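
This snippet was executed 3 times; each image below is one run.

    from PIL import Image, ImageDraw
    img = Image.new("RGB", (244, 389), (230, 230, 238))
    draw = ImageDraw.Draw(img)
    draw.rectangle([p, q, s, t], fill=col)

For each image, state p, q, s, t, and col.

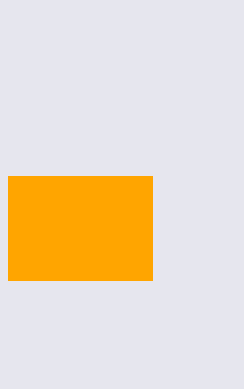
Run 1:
p = 8; q = 176; s = 152; t = 280; col = 'orange'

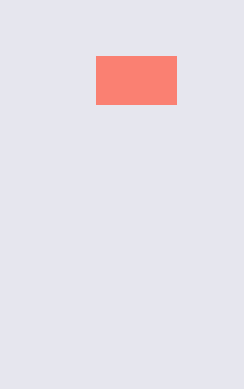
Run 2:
p = 96
q = 56
s = 176
t = 104
col = 'salmon'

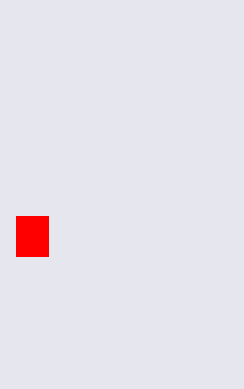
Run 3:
p = 16; q = 216; s = 48; t = 256; col = 'red'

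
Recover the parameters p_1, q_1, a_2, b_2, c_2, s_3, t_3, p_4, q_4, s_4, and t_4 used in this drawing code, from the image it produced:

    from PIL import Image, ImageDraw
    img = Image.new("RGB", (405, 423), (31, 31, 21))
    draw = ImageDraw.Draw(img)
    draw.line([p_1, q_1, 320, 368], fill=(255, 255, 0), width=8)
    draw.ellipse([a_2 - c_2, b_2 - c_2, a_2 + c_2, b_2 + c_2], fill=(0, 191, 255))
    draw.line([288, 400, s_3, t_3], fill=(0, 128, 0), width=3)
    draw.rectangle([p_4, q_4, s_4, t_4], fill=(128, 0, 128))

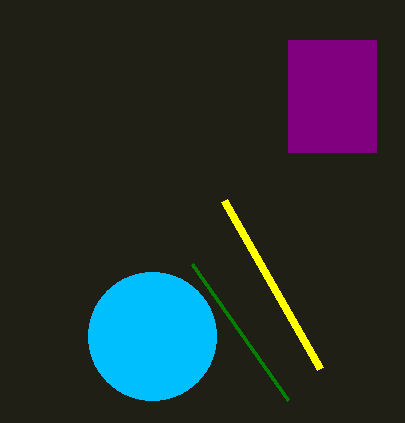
p_1 = 224, q_1 = 200, a_2 = 152, b_2 = 336, c_2 = 64, s_3 = 192, t_3 = 264, p_4 = 288, q_4 = 40, s_4 = 376, t_4 = 152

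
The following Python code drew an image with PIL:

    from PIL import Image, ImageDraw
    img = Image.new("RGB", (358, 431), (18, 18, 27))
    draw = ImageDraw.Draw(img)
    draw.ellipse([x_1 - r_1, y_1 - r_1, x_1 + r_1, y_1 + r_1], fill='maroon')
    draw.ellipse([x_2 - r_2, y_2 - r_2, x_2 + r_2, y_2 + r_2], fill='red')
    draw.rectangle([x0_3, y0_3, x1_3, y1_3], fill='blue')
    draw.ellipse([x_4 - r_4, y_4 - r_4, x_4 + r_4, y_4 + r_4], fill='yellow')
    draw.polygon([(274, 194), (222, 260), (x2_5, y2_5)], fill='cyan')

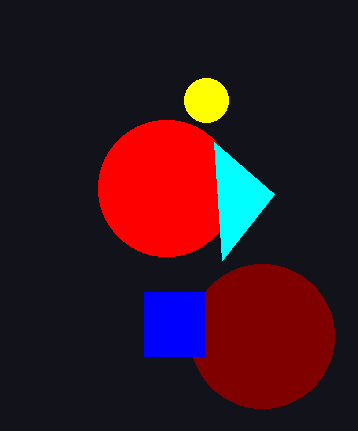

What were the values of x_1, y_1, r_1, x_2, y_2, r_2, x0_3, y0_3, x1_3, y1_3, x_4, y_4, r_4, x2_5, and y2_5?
x_1 = 262; y_1 = 336; r_1 = 72; x_2 = 166; y_2 = 188; r_2 = 68; x0_3 = 144; y0_3 = 292; x1_3 = 204; y1_3 = 356; x_4 = 206; y_4 = 100; r_4 = 22; x2_5 = 214; y2_5 = 142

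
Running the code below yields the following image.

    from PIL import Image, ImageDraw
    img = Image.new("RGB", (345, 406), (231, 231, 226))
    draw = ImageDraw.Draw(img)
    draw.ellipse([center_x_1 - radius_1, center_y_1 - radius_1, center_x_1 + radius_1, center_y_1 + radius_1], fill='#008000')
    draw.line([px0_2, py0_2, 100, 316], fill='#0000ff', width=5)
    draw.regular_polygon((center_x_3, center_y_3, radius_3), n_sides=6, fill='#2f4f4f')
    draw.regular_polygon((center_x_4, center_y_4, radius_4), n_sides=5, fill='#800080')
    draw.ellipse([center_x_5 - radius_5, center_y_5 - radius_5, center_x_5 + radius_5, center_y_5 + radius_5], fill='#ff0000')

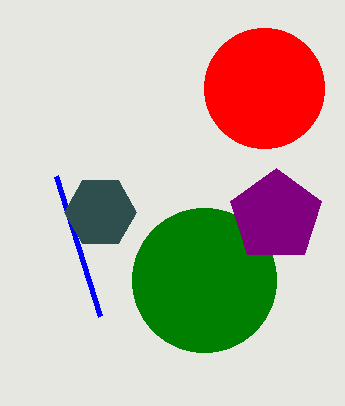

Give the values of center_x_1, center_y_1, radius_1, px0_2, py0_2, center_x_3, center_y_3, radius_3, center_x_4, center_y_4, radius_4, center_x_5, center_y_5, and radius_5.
center_x_1 = 204; center_y_1 = 280; radius_1 = 72; px0_2 = 56; py0_2 = 176; center_x_3 = 100; center_y_3 = 212; radius_3 = 36; center_x_4 = 276; center_y_4 = 216; radius_4 = 48; center_x_5 = 264; center_y_5 = 88; radius_5 = 60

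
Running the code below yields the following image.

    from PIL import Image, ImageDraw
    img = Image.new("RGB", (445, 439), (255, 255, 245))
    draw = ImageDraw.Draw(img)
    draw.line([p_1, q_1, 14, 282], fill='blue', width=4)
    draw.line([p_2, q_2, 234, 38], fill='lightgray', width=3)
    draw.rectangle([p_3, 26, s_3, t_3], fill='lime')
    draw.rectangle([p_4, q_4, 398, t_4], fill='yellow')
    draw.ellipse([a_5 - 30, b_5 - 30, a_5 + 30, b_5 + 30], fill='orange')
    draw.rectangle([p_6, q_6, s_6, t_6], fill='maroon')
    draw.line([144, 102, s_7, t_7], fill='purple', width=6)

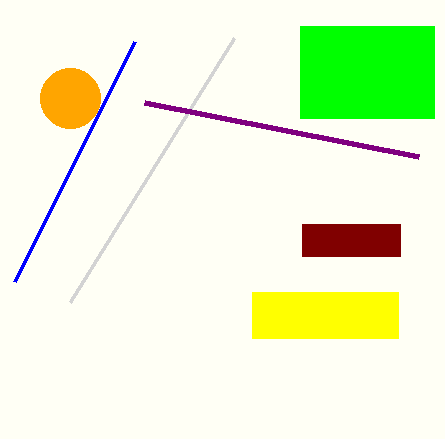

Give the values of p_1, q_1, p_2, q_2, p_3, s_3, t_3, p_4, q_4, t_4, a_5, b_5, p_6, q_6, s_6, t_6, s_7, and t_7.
p_1 = 134, q_1 = 42, p_2 = 70, q_2 = 302, p_3 = 300, s_3 = 434, t_3 = 118, p_4 = 252, q_4 = 292, t_4 = 338, a_5 = 70, b_5 = 98, p_6 = 302, q_6 = 224, s_6 = 400, t_6 = 256, s_7 = 418, t_7 = 156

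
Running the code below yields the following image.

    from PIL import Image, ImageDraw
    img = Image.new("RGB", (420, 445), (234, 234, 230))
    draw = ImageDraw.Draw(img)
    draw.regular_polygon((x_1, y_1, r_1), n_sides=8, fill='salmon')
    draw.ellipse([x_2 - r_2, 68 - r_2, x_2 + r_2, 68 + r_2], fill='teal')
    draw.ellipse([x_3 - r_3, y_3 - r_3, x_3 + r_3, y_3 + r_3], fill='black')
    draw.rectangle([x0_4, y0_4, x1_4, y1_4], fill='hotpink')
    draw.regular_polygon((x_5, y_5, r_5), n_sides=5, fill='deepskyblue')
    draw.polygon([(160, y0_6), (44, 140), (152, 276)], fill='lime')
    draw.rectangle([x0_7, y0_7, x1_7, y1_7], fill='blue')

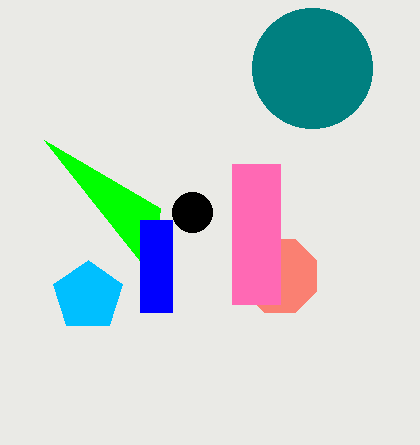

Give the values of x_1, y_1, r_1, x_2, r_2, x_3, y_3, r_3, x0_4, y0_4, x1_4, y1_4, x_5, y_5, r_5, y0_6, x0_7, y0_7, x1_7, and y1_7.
x_1 = 280, y_1 = 276, r_1 = 40, x_2 = 312, r_2 = 60, x_3 = 192, y_3 = 212, r_3 = 20, x0_4 = 232, y0_4 = 164, x1_4 = 280, y1_4 = 304, x_5 = 88, y_5 = 296, r_5 = 36, y0_6 = 208, x0_7 = 140, y0_7 = 220, x1_7 = 172, y1_7 = 312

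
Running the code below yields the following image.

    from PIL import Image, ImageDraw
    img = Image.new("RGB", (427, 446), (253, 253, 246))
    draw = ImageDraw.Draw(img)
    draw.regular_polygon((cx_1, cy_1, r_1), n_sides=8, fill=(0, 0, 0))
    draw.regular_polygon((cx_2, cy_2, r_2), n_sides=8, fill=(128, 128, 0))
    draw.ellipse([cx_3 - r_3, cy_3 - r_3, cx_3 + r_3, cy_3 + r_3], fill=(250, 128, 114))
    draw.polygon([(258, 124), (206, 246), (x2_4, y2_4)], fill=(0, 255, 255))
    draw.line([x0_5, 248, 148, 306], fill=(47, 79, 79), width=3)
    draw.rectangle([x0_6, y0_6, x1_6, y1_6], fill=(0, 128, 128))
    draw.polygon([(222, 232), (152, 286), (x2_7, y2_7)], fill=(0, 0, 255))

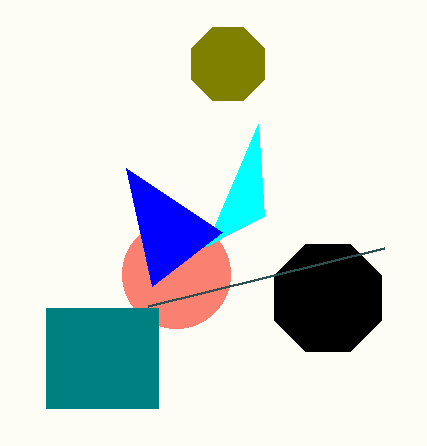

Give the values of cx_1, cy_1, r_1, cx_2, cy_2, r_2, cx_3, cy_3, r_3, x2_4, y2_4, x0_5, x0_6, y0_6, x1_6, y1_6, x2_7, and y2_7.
cx_1 = 328, cy_1 = 298, r_1 = 58, cx_2 = 228, cy_2 = 64, r_2 = 40, cx_3 = 176, cy_3 = 274, r_3 = 54, x2_4 = 264, y2_4 = 216, x0_5 = 384, x0_6 = 46, y0_6 = 308, x1_6 = 158, y1_6 = 408, x2_7 = 126, y2_7 = 168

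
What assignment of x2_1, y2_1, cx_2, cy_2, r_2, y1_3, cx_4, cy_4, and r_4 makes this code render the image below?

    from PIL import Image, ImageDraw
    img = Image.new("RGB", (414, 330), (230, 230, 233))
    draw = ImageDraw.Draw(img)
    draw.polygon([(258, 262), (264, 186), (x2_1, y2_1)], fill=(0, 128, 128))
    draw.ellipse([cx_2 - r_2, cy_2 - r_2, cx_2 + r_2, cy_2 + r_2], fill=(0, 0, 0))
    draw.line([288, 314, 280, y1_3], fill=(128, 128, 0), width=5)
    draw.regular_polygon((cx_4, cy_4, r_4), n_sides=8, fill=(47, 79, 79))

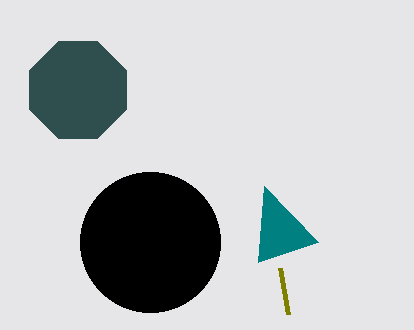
x2_1 = 318; y2_1 = 242; cx_2 = 150; cy_2 = 242; r_2 = 70; y1_3 = 268; cx_4 = 78; cy_4 = 90; r_4 = 52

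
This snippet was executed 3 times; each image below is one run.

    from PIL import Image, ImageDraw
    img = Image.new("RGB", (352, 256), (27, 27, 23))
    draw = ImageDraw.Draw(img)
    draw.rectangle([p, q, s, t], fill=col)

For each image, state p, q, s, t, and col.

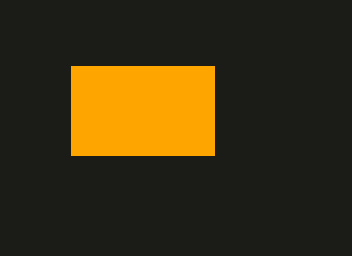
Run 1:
p = 71; q = 66; s = 214; t = 155; col = 'orange'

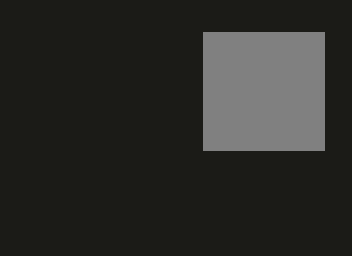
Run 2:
p = 203, q = 32, s = 324, t = 150, col = 'gray'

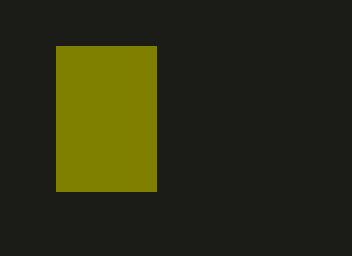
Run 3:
p = 56, q = 46, s = 156, t = 191, col = 'olive'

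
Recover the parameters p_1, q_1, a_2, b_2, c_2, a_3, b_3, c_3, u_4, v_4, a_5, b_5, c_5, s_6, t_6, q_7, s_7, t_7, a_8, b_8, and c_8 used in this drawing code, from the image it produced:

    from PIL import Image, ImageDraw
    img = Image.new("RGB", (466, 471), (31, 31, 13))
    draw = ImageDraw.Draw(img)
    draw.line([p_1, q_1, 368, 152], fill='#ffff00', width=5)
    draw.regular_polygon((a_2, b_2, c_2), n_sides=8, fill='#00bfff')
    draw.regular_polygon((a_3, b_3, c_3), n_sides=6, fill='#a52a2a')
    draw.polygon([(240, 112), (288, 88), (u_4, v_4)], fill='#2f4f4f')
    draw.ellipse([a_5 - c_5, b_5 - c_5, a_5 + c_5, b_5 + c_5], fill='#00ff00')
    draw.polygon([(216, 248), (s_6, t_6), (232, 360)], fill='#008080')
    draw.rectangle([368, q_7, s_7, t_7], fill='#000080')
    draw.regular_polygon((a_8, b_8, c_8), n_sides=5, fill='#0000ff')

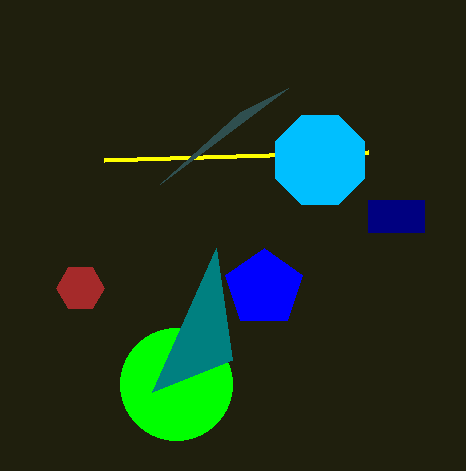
p_1 = 104; q_1 = 160; a_2 = 320; b_2 = 160; c_2 = 48; a_3 = 80; b_3 = 288; c_3 = 24; u_4 = 160; v_4 = 184; a_5 = 176; b_5 = 384; c_5 = 56; s_6 = 152; t_6 = 392; q_7 = 200; s_7 = 424; t_7 = 232; a_8 = 264; b_8 = 288; c_8 = 40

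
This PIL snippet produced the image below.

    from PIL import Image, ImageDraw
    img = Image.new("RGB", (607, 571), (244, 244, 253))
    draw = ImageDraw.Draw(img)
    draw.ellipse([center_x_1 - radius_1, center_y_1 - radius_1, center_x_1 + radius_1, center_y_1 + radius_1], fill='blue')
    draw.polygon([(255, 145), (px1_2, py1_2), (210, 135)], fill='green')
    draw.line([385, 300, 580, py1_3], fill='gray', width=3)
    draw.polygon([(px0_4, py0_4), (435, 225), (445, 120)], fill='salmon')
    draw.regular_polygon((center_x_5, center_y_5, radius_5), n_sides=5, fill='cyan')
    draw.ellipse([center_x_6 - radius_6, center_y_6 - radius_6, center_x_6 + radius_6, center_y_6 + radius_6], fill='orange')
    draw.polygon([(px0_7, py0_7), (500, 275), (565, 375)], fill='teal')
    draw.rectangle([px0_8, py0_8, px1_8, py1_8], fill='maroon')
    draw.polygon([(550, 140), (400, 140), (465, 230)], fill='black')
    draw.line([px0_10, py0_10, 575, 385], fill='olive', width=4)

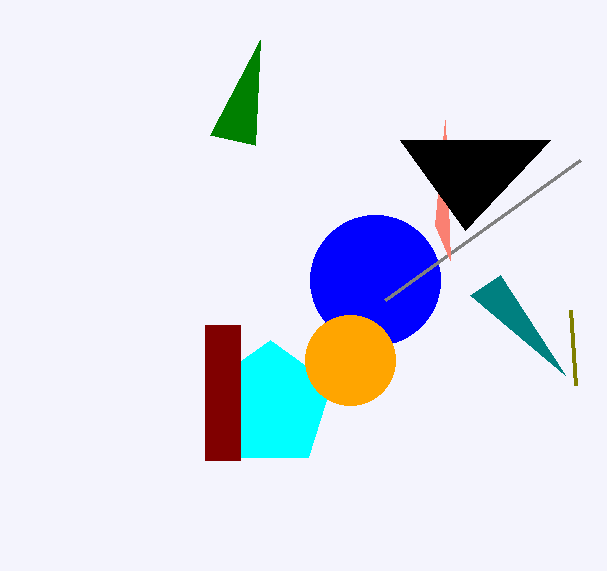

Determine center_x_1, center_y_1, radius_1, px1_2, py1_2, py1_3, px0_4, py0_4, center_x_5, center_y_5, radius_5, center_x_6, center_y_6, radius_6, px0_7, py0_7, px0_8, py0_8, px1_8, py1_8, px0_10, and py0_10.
center_x_1 = 375, center_y_1 = 280, radius_1 = 65, px1_2 = 260, py1_2 = 40, py1_3 = 160, px0_4 = 450, py0_4 = 260, center_x_5 = 270, center_y_5 = 405, radius_5 = 65, center_x_6 = 350, center_y_6 = 360, radius_6 = 45, px0_7 = 470, py0_7 = 295, px0_8 = 205, py0_8 = 325, px1_8 = 240, py1_8 = 460, px0_10 = 570, py0_10 = 310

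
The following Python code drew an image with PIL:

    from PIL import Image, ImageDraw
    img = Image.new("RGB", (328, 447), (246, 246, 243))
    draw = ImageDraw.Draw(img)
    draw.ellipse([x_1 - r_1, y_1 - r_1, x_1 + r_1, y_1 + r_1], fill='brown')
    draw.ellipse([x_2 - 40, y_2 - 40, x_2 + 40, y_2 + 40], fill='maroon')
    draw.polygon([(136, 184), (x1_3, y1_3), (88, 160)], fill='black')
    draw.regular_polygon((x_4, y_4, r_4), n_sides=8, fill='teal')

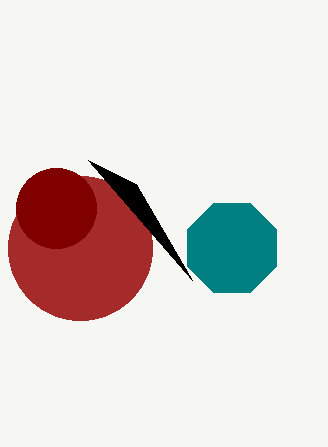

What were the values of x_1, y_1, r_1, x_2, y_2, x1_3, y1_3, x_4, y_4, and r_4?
x_1 = 80
y_1 = 248
r_1 = 72
x_2 = 56
y_2 = 208
x1_3 = 192
y1_3 = 280
x_4 = 232
y_4 = 248
r_4 = 48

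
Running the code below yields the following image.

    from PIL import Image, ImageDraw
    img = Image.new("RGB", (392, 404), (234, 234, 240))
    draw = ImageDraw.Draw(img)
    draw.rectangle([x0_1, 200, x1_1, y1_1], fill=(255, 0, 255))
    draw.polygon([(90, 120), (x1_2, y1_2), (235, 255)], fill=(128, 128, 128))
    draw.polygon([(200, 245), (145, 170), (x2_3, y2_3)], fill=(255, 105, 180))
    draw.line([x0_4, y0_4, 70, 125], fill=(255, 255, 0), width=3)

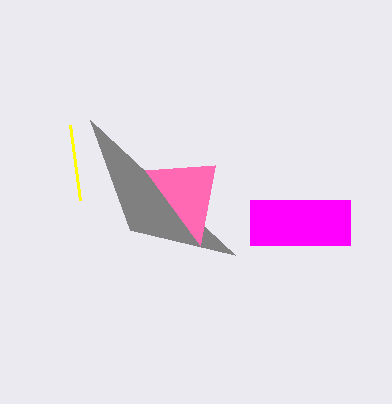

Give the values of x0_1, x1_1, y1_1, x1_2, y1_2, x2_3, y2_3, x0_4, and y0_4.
x0_1 = 250, x1_1 = 350, y1_1 = 245, x1_2 = 130, y1_2 = 230, x2_3 = 215, y2_3 = 165, x0_4 = 80, y0_4 = 200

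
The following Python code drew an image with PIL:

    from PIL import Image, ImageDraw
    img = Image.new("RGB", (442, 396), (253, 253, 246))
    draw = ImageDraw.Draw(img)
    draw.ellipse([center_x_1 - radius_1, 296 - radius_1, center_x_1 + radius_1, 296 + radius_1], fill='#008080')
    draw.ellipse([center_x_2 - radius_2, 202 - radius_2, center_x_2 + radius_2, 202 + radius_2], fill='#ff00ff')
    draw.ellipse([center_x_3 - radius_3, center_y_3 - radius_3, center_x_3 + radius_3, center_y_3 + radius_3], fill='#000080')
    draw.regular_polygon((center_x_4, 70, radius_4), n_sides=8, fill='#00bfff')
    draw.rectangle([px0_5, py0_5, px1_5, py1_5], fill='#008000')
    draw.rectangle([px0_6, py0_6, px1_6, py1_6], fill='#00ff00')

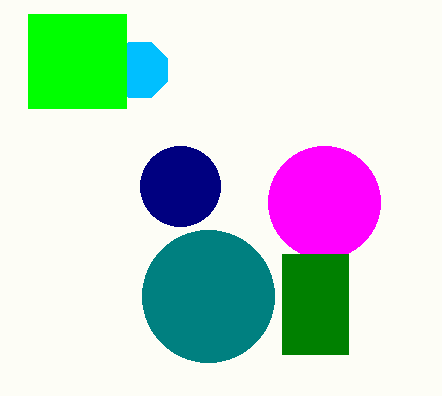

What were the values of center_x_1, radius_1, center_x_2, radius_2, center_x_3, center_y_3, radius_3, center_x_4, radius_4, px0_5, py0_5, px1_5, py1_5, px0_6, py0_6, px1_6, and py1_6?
center_x_1 = 208; radius_1 = 66; center_x_2 = 324; radius_2 = 56; center_x_3 = 180; center_y_3 = 186; radius_3 = 40; center_x_4 = 140; radius_4 = 30; px0_5 = 282; py0_5 = 254; px1_5 = 348; py1_5 = 354; px0_6 = 28; py0_6 = 14; px1_6 = 126; py1_6 = 108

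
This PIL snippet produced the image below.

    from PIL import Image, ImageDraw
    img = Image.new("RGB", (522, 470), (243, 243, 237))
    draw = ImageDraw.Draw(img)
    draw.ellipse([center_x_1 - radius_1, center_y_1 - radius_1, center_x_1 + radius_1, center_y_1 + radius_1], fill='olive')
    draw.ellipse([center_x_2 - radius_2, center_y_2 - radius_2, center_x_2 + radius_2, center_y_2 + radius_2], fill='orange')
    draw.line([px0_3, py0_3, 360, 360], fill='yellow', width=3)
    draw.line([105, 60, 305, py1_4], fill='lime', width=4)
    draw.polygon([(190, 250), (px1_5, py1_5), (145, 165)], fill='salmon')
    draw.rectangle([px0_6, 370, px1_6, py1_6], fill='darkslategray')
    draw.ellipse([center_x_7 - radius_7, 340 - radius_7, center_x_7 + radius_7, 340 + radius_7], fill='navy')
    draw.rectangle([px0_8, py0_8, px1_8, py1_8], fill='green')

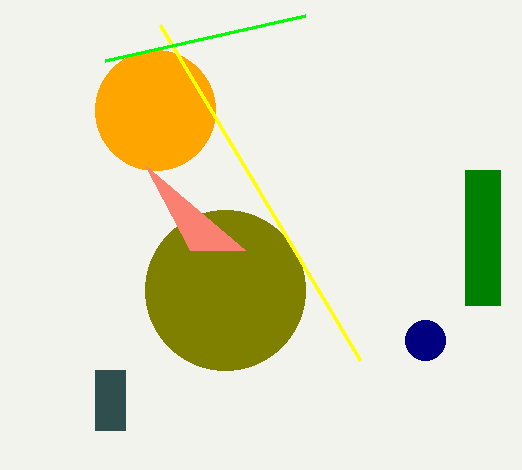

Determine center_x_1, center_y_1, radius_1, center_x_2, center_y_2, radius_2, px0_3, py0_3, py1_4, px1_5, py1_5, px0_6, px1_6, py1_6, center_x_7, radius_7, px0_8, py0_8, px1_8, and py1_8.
center_x_1 = 225
center_y_1 = 290
radius_1 = 80
center_x_2 = 155
center_y_2 = 110
radius_2 = 60
px0_3 = 160
py0_3 = 25
py1_4 = 15
px1_5 = 245
py1_5 = 250
px0_6 = 95
px1_6 = 125
py1_6 = 430
center_x_7 = 425
radius_7 = 20
px0_8 = 465
py0_8 = 170
px1_8 = 500
py1_8 = 305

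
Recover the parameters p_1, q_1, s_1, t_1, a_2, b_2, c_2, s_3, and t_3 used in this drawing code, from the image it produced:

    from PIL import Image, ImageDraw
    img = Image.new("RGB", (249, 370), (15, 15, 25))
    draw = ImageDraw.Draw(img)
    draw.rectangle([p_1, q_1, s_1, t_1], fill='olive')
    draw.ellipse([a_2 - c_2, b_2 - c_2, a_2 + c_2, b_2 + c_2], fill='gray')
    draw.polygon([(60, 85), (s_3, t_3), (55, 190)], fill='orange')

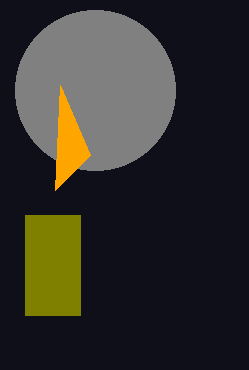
p_1 = 25
q_1 = 215
s_1 = 80
t_1 = 315
a_2 = 95
b_2 = 90
c_2 = 80
s_3 = 90
t_3 = 155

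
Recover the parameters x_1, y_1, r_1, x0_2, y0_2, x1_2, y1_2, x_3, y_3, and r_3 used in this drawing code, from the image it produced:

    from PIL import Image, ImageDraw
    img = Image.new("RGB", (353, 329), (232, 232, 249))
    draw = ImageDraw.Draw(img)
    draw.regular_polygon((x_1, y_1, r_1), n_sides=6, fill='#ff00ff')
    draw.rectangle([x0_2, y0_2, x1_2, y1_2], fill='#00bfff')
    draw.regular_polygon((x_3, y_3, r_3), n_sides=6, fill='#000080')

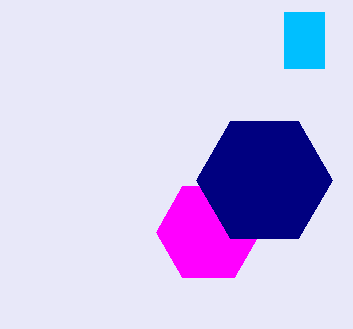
x_1 = 208
y_1 = 232
r_1 = 52
x0_2 = 284
y0_2 = 12
x1_2 = 324
y1_2 = 68
x_3 = 264
y_3 = 180
r_3 = 68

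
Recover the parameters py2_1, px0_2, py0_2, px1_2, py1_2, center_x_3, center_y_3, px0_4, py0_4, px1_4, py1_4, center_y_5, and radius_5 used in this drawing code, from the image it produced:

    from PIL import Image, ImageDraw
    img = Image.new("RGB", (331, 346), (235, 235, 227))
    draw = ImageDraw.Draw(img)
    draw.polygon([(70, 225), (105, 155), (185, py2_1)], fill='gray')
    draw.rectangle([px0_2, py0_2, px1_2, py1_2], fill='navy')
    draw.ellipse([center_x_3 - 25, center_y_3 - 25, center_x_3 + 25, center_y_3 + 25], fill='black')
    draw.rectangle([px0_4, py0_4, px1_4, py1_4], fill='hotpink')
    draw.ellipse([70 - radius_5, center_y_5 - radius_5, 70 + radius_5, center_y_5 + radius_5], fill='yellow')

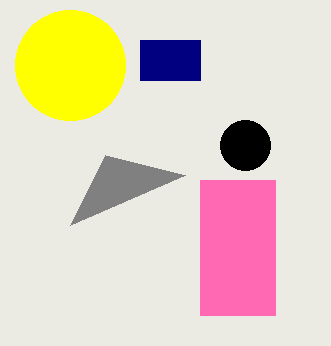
py2_1 = 175; px0_2 = 140; py0_2 = 40; px1_2 = 200; py1_2 = 80; center_x_3 = 245; center_y_3 = 145; px0_4 = 200; py0_4 = 180; px1_4 = 275; py1_4 = 315; center_y_5 = 65; radius_5 = 55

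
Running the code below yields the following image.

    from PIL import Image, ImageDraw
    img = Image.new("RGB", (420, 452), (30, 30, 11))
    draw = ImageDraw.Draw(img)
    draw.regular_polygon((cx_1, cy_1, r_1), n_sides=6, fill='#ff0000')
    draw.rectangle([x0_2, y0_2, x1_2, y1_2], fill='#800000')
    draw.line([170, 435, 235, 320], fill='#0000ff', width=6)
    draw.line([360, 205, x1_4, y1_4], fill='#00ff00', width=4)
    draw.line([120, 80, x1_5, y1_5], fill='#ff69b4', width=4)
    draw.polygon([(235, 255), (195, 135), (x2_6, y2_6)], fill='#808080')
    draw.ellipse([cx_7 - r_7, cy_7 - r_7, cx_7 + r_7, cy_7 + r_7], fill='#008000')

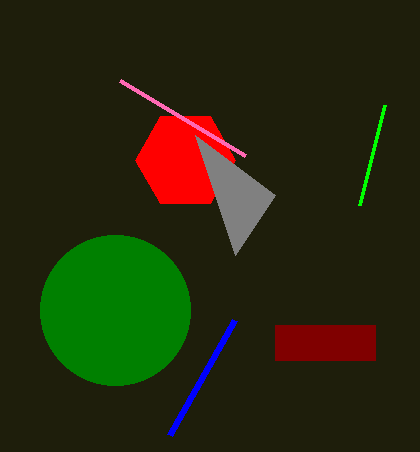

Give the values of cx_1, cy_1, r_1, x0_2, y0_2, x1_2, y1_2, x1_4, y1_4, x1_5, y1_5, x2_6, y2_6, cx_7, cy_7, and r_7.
cx_1 = 185; cy_1 = 160; r_1 = 50; x0_2 = 275; y0_2 = 325; x1_2 = 375; y1_2 = 360; x1_4 = 385; y1_4 = 105; x1_5 = 245; y1_5 = 155; x2_6 = 275; y2_6 = 195; cx_7 = 115; cy_7 = 310; r_7 = 75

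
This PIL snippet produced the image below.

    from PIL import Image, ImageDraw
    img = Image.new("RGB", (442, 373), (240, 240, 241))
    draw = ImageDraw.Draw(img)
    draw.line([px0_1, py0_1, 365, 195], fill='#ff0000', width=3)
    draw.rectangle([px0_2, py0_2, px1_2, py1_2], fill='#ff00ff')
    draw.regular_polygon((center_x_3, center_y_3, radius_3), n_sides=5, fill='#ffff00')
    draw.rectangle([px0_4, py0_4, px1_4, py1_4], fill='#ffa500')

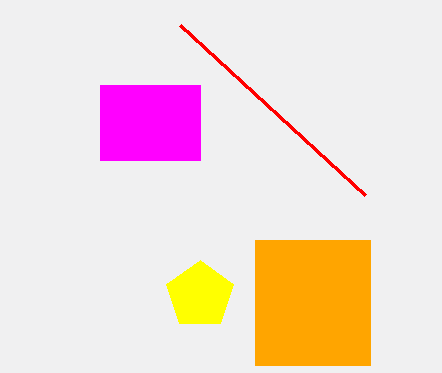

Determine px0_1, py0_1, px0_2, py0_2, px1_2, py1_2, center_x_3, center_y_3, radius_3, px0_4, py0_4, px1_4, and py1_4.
px0_1 = 180; py0_1 = 25; px0_2 = 100; py0_2 = 85; px1_2 = 200; py1_2 = 160; center_x_3 = 200; center_y_3 = 295; radius_3 = 35; px0_4 = 255; py0_4 = 240; px1_4 = 370; py1_4 = 365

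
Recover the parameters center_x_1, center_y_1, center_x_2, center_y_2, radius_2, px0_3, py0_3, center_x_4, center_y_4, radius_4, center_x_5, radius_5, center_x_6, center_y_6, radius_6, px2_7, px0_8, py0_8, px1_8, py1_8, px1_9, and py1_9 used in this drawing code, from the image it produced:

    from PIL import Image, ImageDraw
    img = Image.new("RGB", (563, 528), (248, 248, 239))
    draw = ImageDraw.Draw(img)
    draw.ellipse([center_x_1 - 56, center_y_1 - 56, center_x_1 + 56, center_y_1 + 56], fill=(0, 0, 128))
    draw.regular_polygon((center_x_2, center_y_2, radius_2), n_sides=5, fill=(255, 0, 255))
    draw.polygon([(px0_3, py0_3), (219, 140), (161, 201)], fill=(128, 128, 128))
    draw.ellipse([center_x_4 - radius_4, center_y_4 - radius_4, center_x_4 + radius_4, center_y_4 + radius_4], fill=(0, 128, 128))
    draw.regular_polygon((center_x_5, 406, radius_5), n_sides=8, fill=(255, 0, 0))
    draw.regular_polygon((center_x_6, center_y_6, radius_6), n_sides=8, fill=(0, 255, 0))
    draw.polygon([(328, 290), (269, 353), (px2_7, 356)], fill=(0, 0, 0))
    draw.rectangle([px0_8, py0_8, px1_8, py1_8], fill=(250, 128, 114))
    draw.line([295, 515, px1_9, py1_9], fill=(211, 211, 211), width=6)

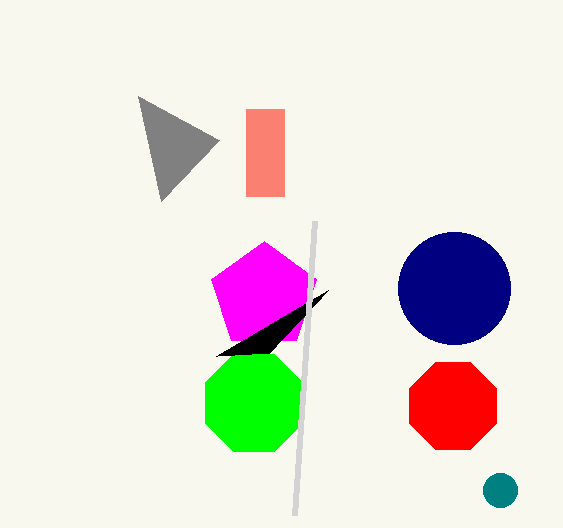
center_x_1 = 454; center_y_1 = 288; center_x_2 = 264; center_y_2 = 296; radius_2 = 55; px0_3 = 138; py0_3 = 96; center_x_4 = 500; center_y_4 = 490; radius_4 = 17; center_x_5 = 453; radius_5 = 47; center_x_6 = 254; center_y_6 = 403; radius_6 = 53; px2_7 = 216; px0_8 = 246; py0_8 = 109; px1_8 = 284; py1_8 = 196; px1_9 = 315; py1_9 = 221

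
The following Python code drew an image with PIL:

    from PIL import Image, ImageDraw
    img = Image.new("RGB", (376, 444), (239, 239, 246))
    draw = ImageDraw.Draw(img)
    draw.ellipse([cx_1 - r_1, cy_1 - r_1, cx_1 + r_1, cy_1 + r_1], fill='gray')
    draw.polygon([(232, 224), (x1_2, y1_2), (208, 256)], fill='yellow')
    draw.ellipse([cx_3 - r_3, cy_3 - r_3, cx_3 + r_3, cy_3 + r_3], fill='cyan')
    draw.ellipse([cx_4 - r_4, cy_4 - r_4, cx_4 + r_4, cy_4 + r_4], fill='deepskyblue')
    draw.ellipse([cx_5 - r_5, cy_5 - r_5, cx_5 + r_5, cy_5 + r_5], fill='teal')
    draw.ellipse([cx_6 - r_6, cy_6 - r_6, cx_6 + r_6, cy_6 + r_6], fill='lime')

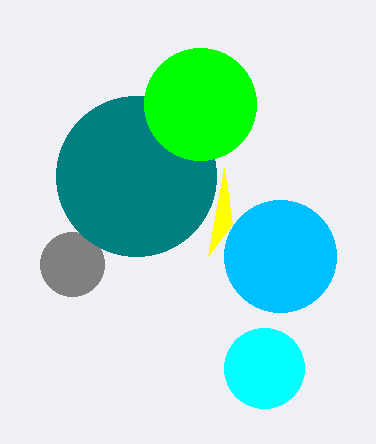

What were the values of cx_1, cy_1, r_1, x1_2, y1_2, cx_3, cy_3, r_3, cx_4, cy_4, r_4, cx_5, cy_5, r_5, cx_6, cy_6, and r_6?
cx_1 = 72
cy_1 = 264
r_1 = 32
x1_2 = 224
y1_2 = 168
cx_3 = 264
cy_3 = 368
r_3 = 40
cx_4 = 280
cy_4 = 256
r_4 = 56
cx_5 = 136
cy_5 = 176
r_5 = 80
cx_6 = 200
cy_6 = 104
r_6 = 56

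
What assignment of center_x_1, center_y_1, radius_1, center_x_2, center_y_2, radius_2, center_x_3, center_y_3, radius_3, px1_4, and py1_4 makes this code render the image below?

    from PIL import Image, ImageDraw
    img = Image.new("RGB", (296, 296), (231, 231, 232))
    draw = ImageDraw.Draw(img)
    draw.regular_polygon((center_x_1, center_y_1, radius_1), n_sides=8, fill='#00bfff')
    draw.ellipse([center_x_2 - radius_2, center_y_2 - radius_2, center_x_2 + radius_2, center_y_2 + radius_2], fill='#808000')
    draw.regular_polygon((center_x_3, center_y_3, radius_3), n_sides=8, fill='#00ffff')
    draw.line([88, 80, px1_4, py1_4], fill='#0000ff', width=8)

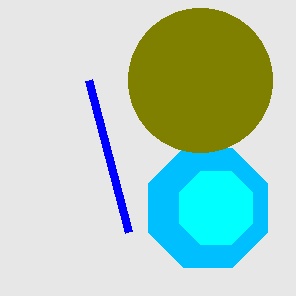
center_x_1 = 208, center_y_1 = 208, radius_1 = 64, center_x_2 = 200, center_y_2 = 80, radius_2 = 72, center_x_3 = 216, center_y_3 = 208, radius_3 = 40, px1_4 = 128, py1_4 = 232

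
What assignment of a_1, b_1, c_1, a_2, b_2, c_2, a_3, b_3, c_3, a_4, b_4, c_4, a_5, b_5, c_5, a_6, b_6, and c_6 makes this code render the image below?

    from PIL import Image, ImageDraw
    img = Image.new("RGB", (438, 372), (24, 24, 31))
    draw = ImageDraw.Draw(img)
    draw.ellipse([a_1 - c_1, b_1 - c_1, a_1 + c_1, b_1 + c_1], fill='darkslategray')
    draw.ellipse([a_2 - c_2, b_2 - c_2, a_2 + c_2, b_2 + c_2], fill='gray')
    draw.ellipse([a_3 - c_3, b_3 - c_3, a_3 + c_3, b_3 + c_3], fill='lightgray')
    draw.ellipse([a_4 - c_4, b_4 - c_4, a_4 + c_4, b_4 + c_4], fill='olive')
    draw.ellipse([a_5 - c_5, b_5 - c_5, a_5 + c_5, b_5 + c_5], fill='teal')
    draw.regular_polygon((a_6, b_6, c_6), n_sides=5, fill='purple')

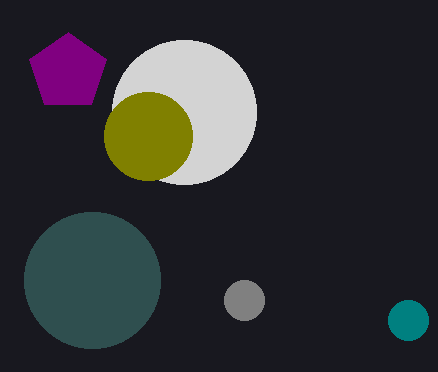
a_1 = 92, b_1 = 280, c_1 = 68, a_2 = 244, b_2 = 300, c_2 = 20, a_3 = 184, b_3 = 112, c_3 = 72, a_4 = 148, b_4 = 136, c_4 = 44, a_5 = 408, b_5 = 320, c_5 = 20, a_6 = 68, b_6 = 72, c_6 = 40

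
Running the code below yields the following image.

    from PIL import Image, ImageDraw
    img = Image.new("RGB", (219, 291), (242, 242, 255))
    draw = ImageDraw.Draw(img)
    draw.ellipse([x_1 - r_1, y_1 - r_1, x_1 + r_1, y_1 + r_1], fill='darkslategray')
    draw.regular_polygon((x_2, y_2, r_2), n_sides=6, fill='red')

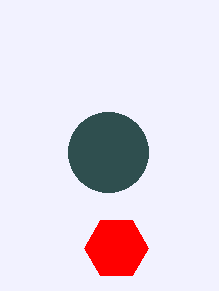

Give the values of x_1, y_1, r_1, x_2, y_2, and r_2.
x_1 = 108
y_1 = 152
r_1 = 40
x_2 = 116
y_2 = 248
r_2 = 32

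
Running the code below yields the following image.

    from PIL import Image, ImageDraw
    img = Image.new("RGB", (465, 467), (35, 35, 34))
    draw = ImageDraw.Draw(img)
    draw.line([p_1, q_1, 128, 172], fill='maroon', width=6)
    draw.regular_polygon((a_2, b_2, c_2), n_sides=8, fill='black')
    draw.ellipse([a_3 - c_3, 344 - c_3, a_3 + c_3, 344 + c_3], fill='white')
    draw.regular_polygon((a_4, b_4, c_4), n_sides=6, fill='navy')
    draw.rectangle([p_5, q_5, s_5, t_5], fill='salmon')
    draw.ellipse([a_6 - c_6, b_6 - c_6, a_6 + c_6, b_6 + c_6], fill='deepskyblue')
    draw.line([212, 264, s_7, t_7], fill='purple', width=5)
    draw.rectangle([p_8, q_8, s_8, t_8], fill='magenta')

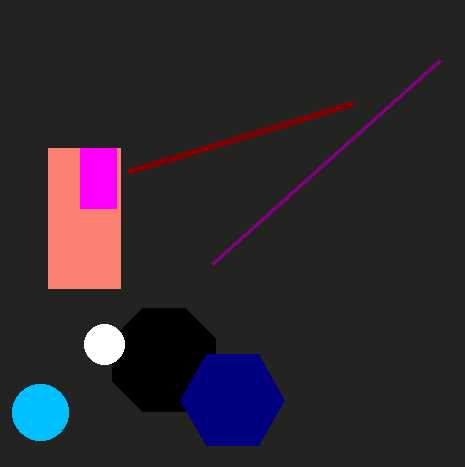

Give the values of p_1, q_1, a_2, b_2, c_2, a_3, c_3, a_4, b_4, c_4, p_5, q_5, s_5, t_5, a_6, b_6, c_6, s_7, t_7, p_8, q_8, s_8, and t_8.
p_1 = 352, q_1 = 104, a_2 = 164, b_2 = 360, c_2 = 56, a_3 = 104, c_3 = 20, a_4 = 232, b_4 = 400, c_4 = 52, p_5 = 48, q_5 = 148, s_5 = 120, t_5 = 288, a_6 = 40, b_6 = 412, c_6 = 28, s_7 = 440, t_7 = 60, p_8 = 80, q_8 = 148, s_8 = 116, t_8 = 208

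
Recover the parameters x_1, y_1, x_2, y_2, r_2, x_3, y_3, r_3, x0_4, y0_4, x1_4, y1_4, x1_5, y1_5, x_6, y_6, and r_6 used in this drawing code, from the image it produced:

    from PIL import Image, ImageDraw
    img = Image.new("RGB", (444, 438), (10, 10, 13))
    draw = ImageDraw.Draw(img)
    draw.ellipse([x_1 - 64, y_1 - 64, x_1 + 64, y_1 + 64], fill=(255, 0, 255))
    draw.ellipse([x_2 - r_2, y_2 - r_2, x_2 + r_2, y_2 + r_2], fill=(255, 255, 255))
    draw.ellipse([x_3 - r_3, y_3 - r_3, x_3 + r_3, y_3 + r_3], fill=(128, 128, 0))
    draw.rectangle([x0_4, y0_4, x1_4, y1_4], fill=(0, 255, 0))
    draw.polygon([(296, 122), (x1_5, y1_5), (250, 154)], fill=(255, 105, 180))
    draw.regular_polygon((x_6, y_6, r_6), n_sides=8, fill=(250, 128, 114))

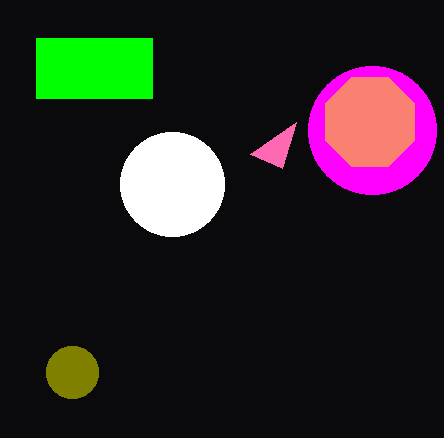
x_1 = 372
y_1 = 130
x_2 = 172
y_2 = 184
r_2 = 52
x_3 = 72
y_3 = 372
r_3 = 26
x0_4 = 36
y0_4 = 38
x1_4 = 152
y1_4 = 98
x1_5 = 282
y1_5 = 168
x_6 = 370
y_6 = 122
r_6 = 48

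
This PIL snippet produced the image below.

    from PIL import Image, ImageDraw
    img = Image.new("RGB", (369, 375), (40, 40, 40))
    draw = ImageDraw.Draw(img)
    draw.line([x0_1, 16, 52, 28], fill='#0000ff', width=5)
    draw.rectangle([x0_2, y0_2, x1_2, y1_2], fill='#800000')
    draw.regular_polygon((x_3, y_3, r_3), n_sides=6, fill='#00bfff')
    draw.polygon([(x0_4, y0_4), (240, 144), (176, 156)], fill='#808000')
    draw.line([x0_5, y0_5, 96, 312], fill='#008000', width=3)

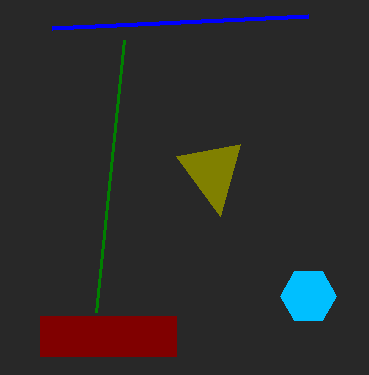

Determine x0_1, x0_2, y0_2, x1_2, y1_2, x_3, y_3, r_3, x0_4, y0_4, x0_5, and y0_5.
x0_1 = 308, x0_2 = 40, y0_2 = 316, x1_2 = 176, y1_2 = 356, x_3 = 308, y_3 = 296, r_3 = 28, x0_4 = 220, y0_4 = 216, x0_5 = 124, y0_5 = 40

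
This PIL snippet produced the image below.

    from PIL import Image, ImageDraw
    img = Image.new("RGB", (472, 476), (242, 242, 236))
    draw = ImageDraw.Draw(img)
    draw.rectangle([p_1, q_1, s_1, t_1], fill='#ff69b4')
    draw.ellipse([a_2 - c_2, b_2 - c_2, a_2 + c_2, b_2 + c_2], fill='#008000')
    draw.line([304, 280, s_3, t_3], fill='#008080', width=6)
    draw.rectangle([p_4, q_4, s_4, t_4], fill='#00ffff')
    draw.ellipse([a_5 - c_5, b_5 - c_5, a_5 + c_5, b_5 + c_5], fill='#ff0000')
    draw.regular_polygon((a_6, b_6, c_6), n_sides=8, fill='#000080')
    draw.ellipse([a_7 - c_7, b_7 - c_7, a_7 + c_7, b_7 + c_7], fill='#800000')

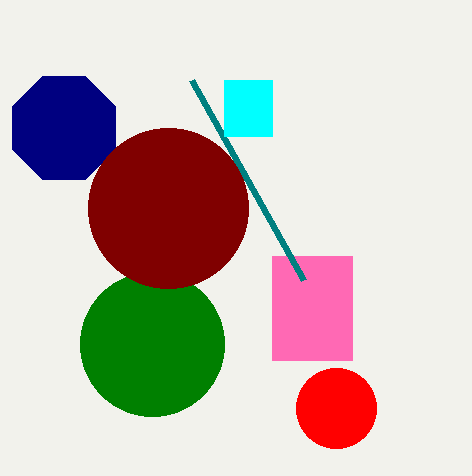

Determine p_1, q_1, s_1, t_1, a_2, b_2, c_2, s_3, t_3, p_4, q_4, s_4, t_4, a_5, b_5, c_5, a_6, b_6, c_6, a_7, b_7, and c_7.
p_1 = 272; q_1 = 256; s_1 = 352; t_1 = 360; a_2 = 152; b_2 = 344; c_2 = 72; s_3 = 192; t_3 = 80; p_4 = 224; q_4 = 80; s_4 = 272; t_4 = 136; a_5 = 336; b_5 = 408; c_5 = 40; a_6 = 64; b_6 = 128; c_6 = 56; a_7 = 168; b_7 = 208; c_7 = 80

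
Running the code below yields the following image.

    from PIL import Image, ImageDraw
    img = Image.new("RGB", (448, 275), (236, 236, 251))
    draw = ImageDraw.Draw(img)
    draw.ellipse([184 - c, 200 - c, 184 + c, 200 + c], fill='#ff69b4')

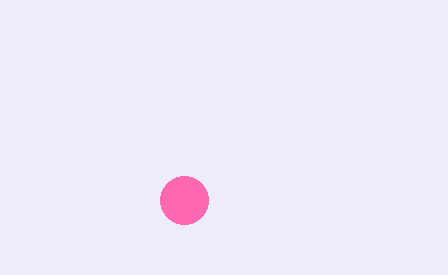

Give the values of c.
c = 24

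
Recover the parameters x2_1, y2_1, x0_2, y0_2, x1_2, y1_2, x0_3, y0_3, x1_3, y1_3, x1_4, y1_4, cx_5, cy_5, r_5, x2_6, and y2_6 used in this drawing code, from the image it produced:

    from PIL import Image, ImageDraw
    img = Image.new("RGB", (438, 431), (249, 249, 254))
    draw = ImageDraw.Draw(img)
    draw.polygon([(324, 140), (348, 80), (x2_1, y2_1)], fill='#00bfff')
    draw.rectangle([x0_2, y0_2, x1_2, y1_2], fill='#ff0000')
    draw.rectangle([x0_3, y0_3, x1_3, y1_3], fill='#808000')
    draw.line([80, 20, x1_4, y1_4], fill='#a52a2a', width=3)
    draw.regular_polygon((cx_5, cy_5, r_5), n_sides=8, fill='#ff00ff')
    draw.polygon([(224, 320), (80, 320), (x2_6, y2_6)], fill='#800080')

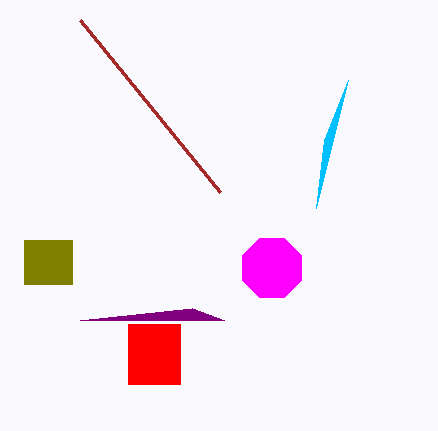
x2_1 = 316; y2_1 = 208; x0_2 = 128; y0_2 = 324; x1_2 = 180; y1_2 = 384; x0_3 = 24; y0_3 = 240; x1_3 = 72; y1_3 = 284; x1_4 = 220; y1_4 = 192; cx_5 = 272; cy_5 = 268; r_5 = 32; x2_6 = 192; y2_6 = 308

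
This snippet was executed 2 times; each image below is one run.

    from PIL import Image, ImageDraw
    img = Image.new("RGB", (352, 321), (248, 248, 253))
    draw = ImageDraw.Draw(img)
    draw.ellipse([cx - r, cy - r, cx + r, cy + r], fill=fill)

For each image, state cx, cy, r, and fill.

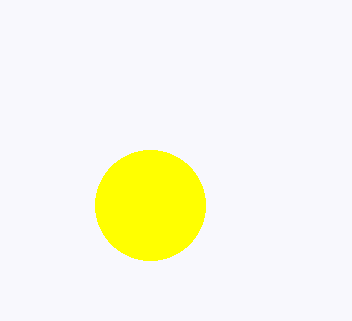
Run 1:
cx = 150
cy = 205
r = 55
fill = 'yellow'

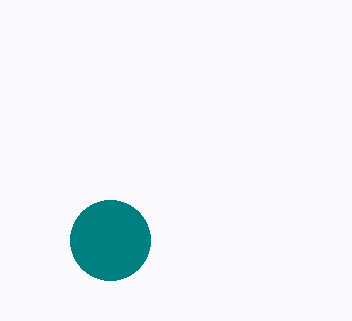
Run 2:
cx = 110
cy = 240
r = 40
fill = 'teal'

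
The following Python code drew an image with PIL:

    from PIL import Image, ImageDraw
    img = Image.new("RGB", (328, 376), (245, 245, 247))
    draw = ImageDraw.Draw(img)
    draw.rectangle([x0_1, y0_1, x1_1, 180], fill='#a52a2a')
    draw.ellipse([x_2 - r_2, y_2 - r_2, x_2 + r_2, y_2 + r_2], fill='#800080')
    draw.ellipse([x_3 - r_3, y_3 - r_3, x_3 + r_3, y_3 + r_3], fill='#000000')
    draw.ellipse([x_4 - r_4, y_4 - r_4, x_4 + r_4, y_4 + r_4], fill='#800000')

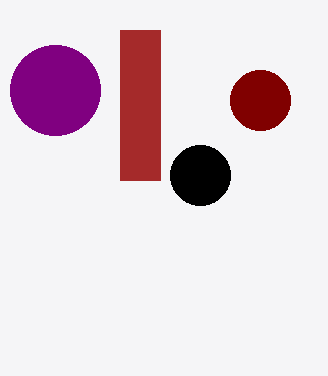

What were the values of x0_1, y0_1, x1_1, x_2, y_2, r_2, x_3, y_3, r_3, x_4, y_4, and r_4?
x0_1 = 120, y0_1 = 30, x1_1 = 160, x_2 = 55, y_2 = 90, r_2 = 45, x_3 = 200, y_3 = 175, r_3 = 30, x_4 = 260, y_4 = 100, r_4 = 30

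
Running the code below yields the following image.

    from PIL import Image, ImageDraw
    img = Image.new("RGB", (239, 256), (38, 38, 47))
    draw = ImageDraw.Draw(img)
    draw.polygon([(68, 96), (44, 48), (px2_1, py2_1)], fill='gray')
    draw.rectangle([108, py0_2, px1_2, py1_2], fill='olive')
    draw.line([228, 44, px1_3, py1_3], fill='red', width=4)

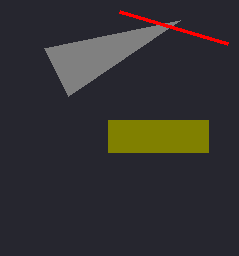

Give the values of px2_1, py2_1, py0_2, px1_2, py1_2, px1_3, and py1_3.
px2_1 = 180, py2_1 = 20, py0_2 = 120, px1_2 = 208, py1_2 = 152, px1_3 = 120, py1_3 = 12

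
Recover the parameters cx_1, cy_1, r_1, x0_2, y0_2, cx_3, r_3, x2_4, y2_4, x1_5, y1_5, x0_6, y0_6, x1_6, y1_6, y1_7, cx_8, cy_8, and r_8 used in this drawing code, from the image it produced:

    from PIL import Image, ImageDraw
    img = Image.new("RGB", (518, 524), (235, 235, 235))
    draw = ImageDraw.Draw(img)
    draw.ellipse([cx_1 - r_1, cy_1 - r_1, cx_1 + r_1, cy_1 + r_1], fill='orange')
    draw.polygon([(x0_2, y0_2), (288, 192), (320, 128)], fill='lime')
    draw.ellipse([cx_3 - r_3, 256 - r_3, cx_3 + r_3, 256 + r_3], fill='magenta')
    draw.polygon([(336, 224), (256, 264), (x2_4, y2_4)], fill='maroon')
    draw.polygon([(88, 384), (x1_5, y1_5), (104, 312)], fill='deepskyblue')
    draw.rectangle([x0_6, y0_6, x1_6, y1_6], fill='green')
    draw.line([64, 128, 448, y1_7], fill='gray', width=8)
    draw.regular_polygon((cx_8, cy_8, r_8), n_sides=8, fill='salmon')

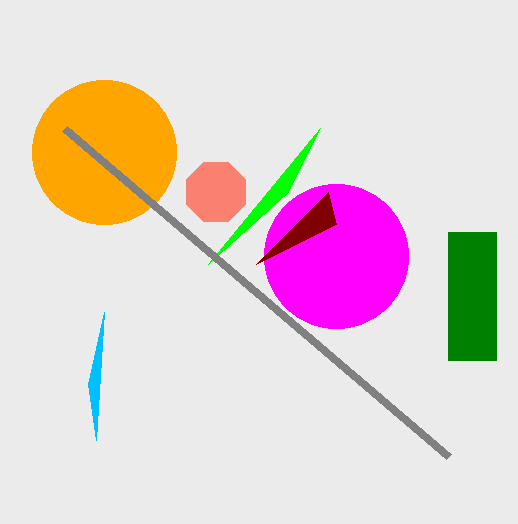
cx_1 = 104
cy_1 = 152
r_1 = 72
x0_2 = 208
y0_2 = 264
cx_3 = 336
r_3 = 72
x2_4 = 328
y2_4 = 192
x1_5 = 96
y1_5 = 440
x0_6 = 448
y0_6 = 232
x1_6 = 496
y1_6 = 360
y1_7 = 456
cx_8 = 216
cy_8 = 192
r_8 = 32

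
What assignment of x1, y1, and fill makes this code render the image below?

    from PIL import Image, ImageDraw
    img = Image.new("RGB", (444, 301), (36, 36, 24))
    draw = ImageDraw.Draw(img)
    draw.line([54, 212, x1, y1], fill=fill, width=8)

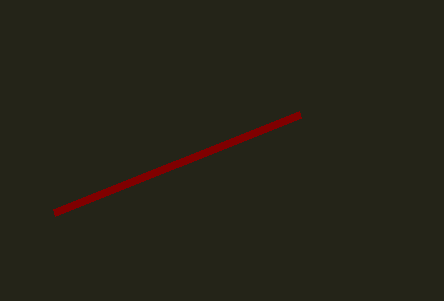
x1 = 300; y1 = 114; fill = 'maroon'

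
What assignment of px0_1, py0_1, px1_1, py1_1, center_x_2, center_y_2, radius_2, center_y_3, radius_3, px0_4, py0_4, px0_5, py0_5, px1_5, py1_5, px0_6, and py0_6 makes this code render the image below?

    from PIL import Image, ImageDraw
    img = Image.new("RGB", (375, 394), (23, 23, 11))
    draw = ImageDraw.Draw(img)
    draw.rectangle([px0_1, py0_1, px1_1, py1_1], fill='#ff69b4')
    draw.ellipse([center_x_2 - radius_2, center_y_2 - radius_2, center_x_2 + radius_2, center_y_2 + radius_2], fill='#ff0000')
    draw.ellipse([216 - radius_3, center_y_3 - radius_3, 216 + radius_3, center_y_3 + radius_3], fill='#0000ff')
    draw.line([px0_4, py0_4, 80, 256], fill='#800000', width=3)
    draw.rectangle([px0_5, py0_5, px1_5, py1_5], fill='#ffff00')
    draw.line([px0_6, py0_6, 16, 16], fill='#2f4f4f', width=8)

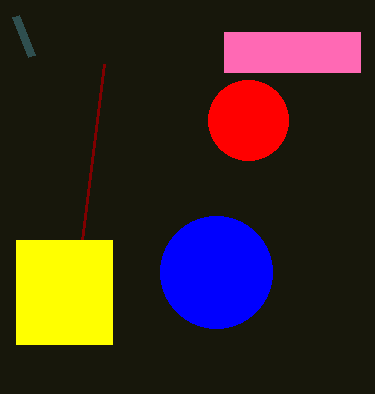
px0_1 = 224
py0_1 = 32
px1_1 = 360
py1_1 = 72
center_x_2 = 248
center_y_2 = 120
radius_2 = 40
center_y_3 = 272
radius_3 = 56
px0_4 = 104
py0_4 = 64
px0_5 = 16
py0_5 = 240
px1_5 = 112
py1_5 = 344
px0_6 = 32
py0_6 = 56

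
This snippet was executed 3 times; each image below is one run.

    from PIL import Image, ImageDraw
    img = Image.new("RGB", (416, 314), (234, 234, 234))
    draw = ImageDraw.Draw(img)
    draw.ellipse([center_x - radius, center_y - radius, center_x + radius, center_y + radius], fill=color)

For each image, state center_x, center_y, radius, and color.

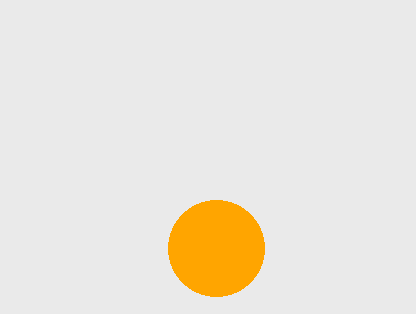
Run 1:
center_x = 216, center_y = 248, radius = 48, color = 'orange'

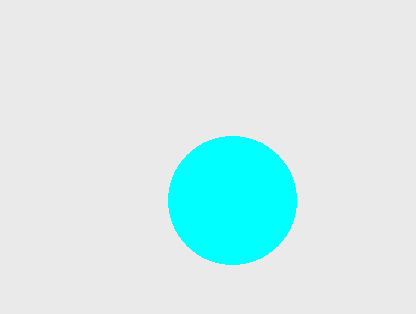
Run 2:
center_x = 232; center_y = 200; radius = 64; color = 'cyan'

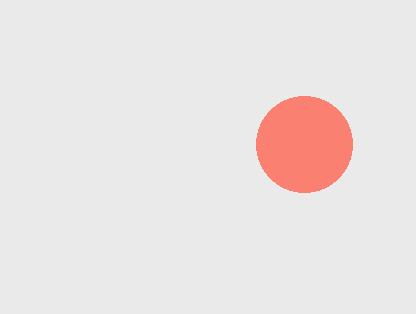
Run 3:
center_x = 304, center_y = 144, radius = 48, color = 'salmon'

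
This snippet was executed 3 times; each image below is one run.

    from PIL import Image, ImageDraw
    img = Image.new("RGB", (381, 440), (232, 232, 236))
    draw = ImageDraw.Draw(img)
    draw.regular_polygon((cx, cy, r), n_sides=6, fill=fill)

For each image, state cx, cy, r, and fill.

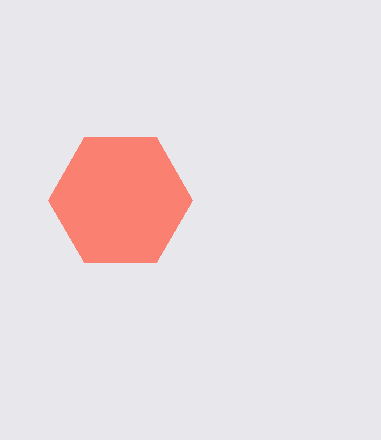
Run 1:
cx = 120
cy = 200
r = 72
fill = 'salmon'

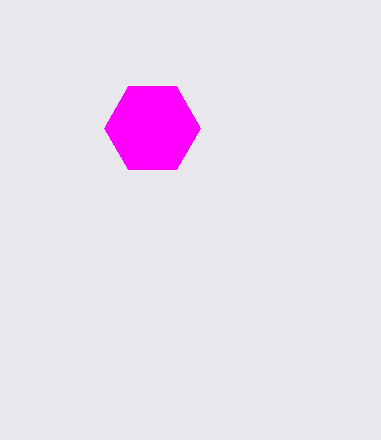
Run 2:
cx = 152; cy = 128; r = 48; fill = 'magenta'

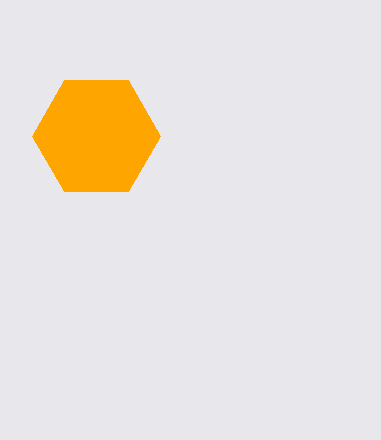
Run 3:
cx = 96
cy = 136
r = 64
fill = 'orange'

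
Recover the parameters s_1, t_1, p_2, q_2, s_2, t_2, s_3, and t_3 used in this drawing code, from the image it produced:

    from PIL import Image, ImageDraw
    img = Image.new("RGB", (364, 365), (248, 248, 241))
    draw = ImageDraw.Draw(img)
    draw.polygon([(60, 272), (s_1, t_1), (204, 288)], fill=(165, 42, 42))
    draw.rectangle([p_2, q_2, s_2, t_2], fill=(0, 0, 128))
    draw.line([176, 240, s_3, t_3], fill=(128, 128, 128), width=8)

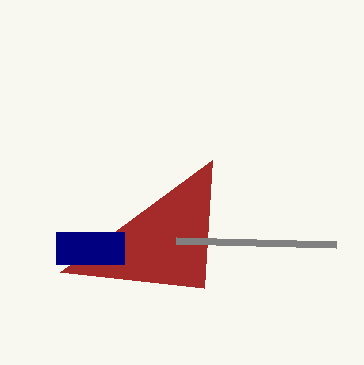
s_1 = 212
t_1 = 160
p_2 = 56
q_2 = 232
s_2 = 124
t_2 = 264
s_3 = 336
t_3 = 244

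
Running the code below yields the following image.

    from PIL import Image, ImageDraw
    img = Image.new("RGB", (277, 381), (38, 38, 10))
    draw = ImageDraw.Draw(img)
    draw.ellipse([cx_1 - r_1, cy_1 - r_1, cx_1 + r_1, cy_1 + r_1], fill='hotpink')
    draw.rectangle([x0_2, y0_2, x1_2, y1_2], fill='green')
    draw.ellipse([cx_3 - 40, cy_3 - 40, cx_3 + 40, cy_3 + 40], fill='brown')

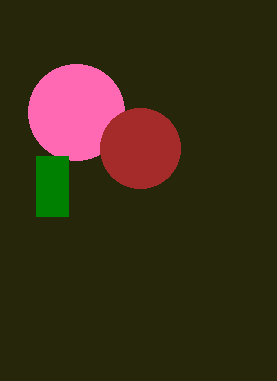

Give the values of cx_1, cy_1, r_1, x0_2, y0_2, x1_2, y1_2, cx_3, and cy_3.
cx_1 = 76; cy_1 = 112; r_1 = 48; x0_2 = 36; y0_2 = 156; x1_2 = 68; y1_2 = 216; cx_3 = 140; cy_3 = 148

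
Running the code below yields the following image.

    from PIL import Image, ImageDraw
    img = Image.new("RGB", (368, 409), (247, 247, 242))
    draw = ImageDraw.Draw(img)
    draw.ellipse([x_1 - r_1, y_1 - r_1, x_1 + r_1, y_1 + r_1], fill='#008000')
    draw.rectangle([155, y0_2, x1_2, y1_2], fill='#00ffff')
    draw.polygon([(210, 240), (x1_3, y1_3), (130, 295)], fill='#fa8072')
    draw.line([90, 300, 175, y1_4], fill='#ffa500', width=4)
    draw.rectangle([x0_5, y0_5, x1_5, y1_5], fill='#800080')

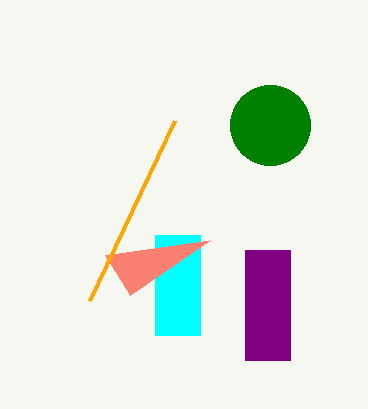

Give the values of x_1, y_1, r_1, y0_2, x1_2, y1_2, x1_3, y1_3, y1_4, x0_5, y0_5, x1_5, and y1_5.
x_1 = 270
y_1 = 125
r_1 = 40
y0_2 = 235
x1_2 = 200
y1_2 = 335
x1_3 = 105
y1_3 = 255
y1_4 = 120
x0_5 = 245
y0_5 = 250
x1_5 = 290
y1_5 = 360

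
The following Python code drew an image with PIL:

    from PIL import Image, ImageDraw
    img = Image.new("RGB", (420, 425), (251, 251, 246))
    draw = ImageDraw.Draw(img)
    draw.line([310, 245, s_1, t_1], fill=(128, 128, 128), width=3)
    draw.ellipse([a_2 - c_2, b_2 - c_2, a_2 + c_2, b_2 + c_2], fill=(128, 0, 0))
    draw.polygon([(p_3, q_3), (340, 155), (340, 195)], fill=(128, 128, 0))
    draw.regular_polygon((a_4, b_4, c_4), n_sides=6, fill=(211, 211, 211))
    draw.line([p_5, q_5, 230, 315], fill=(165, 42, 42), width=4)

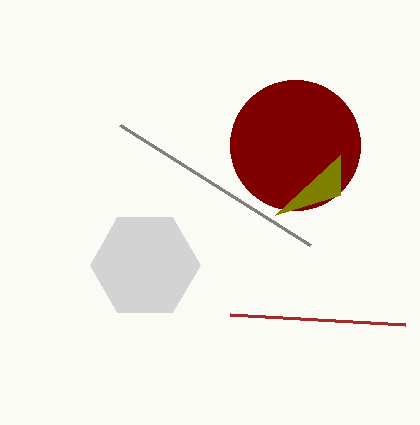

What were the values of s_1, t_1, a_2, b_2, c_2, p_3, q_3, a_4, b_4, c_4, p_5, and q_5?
s_1 = 120
t_1 = 125
a_2 = 295
b_2 = 145
c_2 = 65
p_3 = 275
q_3 = 215
a_4 = 145
b_4 = 265
c_4 = 55
p_5 = 405
q_5 = 325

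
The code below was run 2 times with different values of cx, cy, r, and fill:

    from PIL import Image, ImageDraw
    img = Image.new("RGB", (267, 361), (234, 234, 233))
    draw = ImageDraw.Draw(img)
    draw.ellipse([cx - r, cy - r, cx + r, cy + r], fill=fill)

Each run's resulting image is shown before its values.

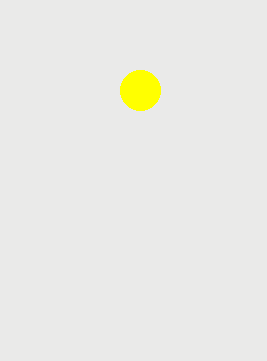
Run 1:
cx = 140
cy = 90
r = 20
fill = 'yellow'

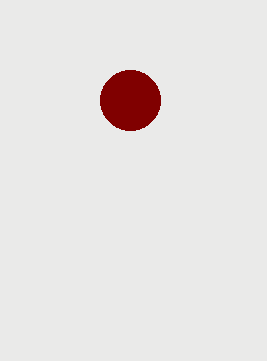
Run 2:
cx = 130
cy = 100
r = 30
fill = 'maroon'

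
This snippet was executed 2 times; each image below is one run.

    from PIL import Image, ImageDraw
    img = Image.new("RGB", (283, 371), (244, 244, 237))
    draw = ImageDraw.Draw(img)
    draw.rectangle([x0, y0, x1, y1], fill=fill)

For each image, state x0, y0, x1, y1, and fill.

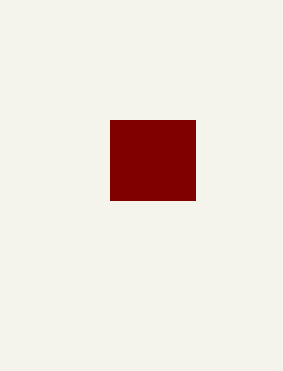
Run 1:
x0 = 110; y0 = 120; x1 = 195; y1 = 200; fill = 'maroon'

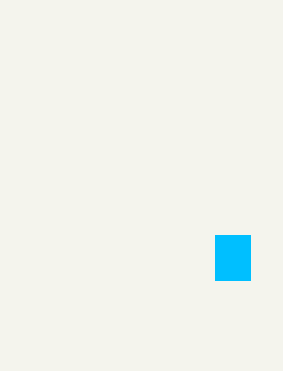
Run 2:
x0 = 215; y0 = 235; x1 = 250; y1 = 280; fill = 'deepskyblue'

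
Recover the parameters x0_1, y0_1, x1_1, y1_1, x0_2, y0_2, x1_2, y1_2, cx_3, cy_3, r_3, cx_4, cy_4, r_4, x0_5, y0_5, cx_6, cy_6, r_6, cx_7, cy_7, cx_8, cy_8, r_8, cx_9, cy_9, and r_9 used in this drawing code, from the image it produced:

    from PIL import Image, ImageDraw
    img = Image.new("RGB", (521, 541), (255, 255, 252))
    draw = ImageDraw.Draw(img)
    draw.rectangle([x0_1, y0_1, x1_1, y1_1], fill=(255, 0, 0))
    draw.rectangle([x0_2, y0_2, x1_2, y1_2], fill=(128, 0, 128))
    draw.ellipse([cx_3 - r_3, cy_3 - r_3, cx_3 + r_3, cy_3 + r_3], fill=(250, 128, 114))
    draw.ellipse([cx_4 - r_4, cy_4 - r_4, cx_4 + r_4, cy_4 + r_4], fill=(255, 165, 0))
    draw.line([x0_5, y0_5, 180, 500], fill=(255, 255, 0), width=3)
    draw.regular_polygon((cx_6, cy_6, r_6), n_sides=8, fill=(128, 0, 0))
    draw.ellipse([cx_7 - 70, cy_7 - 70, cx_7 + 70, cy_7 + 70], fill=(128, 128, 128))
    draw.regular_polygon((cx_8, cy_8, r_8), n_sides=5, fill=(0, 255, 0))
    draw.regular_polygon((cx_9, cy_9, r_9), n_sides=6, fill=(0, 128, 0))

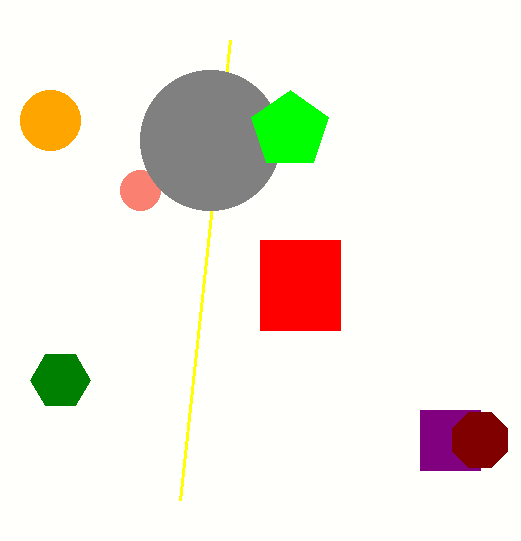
x0_1 = 260, y0_1 = 240, x1_1 = 340, y1_1 = 330, x0_2 = 420, y0_2 = 410, x1_2 = 480, y1_2 = 470, cx_3 = 140, cy_3 = 190, r_3 = 20, cx_4 = 50, cy_4 = 120, r_4 = 30, x0_5 = 230, y0_5 = 40, cx_6 = 480, cy_6 = 440, r_6 = 30, cx_7 = 210, cy_7 = 140, cx_8 = 290, cy_8 = 130, r_8 = 40, cx_9 = 60, cy_9 = 380, r_9 = 30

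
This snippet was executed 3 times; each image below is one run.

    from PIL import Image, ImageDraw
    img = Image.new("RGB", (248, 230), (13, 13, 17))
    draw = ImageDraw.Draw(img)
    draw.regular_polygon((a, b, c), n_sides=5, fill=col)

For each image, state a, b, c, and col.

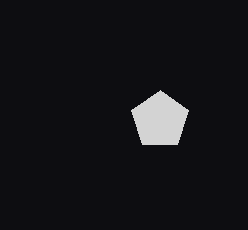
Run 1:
a = 160; b = 120; c = 30; col = 'lightgray'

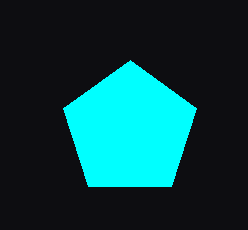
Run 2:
a = 130; b = 130; c = 70; col = 'cyan'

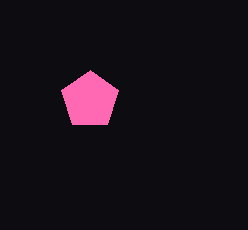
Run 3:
a = 90
b = 100
c = 30
col = 'hotpink'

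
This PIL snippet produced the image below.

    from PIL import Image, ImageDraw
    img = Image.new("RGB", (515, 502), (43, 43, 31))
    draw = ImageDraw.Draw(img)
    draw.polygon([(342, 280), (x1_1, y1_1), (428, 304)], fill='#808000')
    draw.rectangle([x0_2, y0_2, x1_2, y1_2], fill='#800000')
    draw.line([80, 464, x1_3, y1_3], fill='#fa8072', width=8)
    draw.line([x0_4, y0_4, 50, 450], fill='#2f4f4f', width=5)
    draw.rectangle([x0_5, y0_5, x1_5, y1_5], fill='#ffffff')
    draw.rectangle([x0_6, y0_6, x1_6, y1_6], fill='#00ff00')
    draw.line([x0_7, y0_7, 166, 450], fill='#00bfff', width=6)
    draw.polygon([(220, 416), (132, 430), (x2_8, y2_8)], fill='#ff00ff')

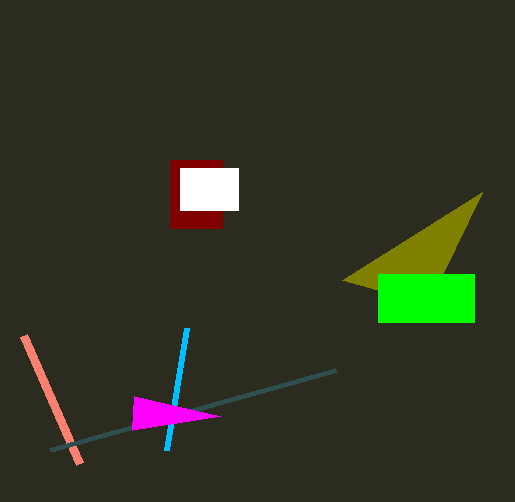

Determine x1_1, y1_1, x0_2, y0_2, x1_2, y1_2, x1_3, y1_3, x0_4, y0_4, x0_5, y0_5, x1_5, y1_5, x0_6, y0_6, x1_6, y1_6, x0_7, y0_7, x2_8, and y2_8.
x1_1 = 482, y1_1 = 192, x0_2 = 170, y0_2 = 160, x1_2 = 222, y1_2 = 228, x1_3 = 24, y1_3 = 336, x0_4 = 336, y0_4 = 370, x0_5 = 180, y0_5 = 168, x1_5 = 238, y1_5 = 210, x0_6 = 378, y0_6 = 274, x1_6 = 474, y1_6 = 322, x0_7 = 186, y0_7 = 328, x2_8 = 134, y2_8 = 396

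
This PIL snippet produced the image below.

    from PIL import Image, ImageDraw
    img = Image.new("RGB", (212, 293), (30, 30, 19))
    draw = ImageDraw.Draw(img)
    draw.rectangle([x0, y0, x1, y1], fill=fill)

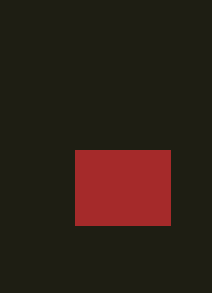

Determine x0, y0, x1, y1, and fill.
x0 = 75, y0 = 150, x1 = 170, y1 = 225, fill = 'brown'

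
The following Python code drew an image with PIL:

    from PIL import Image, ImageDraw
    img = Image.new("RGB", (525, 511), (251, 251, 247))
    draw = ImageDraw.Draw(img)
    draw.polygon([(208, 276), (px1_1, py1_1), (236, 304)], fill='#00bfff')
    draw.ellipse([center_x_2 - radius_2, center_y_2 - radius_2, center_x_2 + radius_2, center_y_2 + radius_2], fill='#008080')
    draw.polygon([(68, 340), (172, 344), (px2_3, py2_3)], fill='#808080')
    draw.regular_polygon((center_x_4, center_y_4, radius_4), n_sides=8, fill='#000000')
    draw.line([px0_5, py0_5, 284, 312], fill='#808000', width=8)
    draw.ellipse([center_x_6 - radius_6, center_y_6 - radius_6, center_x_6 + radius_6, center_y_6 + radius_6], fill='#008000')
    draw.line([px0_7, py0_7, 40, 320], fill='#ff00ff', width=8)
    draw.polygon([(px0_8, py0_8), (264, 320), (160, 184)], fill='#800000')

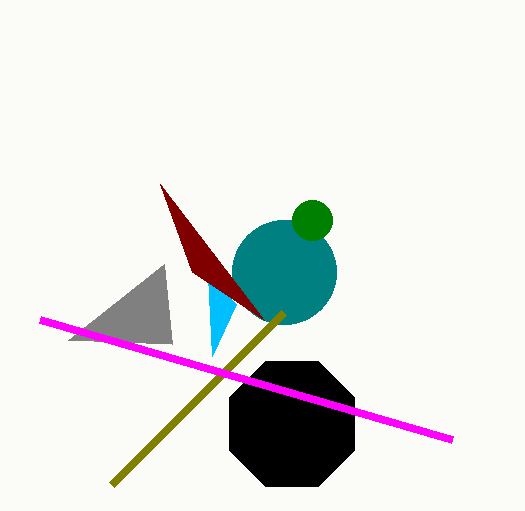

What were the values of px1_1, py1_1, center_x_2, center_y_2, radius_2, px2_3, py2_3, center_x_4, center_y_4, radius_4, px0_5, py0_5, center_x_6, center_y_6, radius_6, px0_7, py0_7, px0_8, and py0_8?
px1_1 = 212
py1_1 = 356
center_x_2 = 284
center_y_2 = 272
radius_2 = 52
px2_3 = 164
py2_3 = 264
center_x_4 = 292
center_y_4 = 424
radius_4 = 68
px0_5 = 112
py0_5 = 484
center_x_6 = 312
center_y_6 = 220
radius_6 = 20
px0_7 = 452
py0_7 = 440
px0_8 = 192
py0_8 = 272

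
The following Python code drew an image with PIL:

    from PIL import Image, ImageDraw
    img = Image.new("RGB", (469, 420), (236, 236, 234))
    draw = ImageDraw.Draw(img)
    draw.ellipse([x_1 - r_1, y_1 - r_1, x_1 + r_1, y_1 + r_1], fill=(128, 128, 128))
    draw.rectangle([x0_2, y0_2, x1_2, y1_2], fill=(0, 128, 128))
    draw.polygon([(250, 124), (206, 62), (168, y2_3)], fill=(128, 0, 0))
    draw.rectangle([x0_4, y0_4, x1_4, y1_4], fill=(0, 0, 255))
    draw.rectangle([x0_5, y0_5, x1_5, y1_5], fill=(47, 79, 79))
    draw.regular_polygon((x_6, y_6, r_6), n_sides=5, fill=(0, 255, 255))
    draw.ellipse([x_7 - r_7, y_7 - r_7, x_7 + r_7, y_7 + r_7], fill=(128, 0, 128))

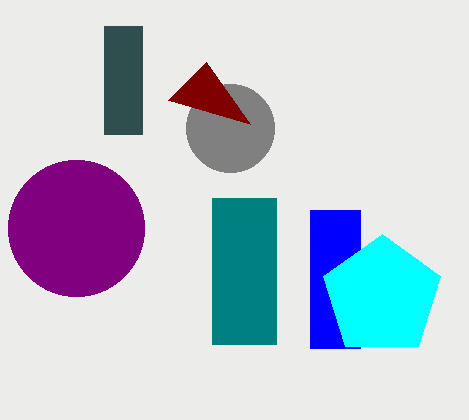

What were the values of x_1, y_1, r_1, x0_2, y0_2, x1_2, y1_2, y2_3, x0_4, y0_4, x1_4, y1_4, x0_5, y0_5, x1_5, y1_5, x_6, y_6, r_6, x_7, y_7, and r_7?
x_1 = 230
y_1 = 128
r_1 = 44
x0_2 = 212
y0_2 = 198
x1_2 = 276
y1_2 = 344
y2_3 = 100
x0_4 = 310
y0_4 = 210
x1_4 = 360
y1_4 = 348
x0_5 = 104
y0_5 = 26
x1_5 = 142
y1_5 = 134
x_6 = 382
y_6 = 296
r_6 = 62
x_7 = 76
y_7 = 228
r_7 = 68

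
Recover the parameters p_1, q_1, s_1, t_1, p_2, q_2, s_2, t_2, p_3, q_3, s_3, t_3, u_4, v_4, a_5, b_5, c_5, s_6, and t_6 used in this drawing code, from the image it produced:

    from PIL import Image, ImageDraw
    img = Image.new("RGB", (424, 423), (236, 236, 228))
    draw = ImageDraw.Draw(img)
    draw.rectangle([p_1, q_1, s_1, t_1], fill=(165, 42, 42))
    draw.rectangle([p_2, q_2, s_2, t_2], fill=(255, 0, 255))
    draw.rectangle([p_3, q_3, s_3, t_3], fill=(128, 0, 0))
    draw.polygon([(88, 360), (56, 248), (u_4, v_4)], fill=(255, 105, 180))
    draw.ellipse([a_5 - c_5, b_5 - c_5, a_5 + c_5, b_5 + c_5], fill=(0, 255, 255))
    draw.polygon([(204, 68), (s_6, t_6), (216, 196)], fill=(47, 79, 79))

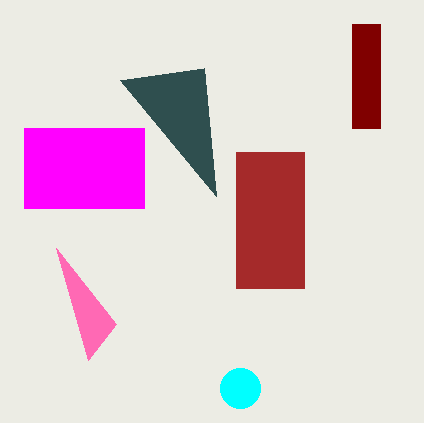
p_1 = 236, q_1 = 152, s_1 = 304, t_1 = 288, p_2 = 24, q_2 = 128, s_2 = 144, t_2 = 208, p_3 = 352, q_3 = 24, s_3 = 380, t_3 = 128, u_4 = 116, v_4 = 324, a_5 = 240, b_5 = 388, c_5 = 20, s_6 = 120, t_6 = 80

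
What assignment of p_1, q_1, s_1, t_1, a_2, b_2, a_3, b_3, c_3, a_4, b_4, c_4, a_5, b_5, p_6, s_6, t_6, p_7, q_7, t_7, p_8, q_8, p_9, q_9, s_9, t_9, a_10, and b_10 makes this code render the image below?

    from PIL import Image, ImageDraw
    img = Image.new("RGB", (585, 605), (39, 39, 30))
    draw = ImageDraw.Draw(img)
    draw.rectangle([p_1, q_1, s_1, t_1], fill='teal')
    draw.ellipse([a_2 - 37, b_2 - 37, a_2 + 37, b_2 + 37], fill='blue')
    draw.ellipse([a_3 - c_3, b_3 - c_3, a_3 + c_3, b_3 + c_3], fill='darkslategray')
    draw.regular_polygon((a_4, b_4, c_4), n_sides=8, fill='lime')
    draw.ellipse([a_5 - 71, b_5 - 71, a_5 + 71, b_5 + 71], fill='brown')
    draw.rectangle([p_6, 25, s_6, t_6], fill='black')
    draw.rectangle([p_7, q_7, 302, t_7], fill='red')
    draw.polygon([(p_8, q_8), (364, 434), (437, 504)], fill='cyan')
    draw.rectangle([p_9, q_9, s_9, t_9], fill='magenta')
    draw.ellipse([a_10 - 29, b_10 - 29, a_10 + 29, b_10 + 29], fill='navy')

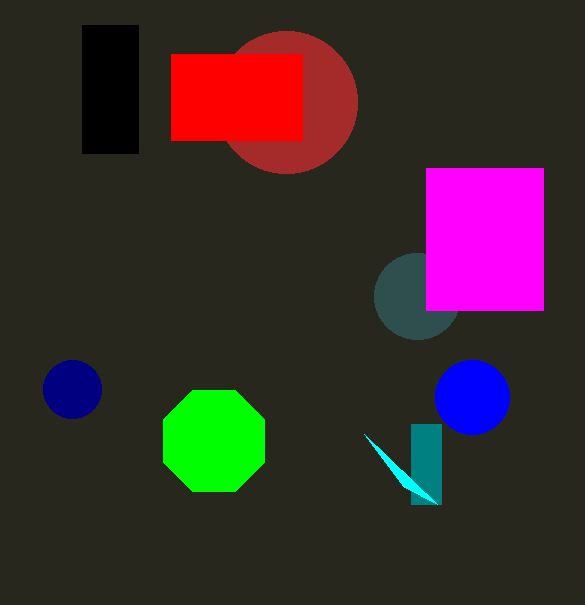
p_1 = 411; q_1 = 424; s_1 = 441; t_1 = 504; a_2 = 472; b_2 = 397; a_3 = 417; b_3 = 296; c_3 = 43; a_4 = 214; b_4 = 441; c_4 = 55; a_5 = 286; b_5 = 102; p_6 = 82; s_6 = 138; t_6 = 153; p_7 = 171; q_7 = 54; t_7 = 140; p_8 = 404; q_8 = 487; p_9 = 426; q_9 = 168; s_9 = 543; t_9 = 310; a_10 = 72; b_10 = 389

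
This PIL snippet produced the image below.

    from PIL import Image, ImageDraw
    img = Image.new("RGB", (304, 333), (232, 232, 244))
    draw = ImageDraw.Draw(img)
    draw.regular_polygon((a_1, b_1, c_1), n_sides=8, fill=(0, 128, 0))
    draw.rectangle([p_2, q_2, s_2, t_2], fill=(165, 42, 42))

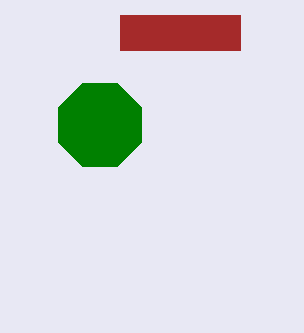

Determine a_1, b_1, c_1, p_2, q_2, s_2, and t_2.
a_1 = 100
b_1 = 125
c_1 = 45
p_2 = 120
q_2 = 15
s_2 = 240
t_2 = 50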